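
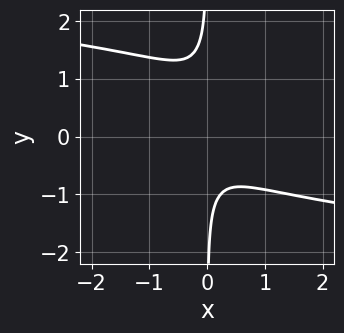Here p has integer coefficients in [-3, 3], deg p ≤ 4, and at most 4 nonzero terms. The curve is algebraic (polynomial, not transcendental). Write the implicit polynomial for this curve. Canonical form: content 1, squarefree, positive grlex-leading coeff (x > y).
1. Degree: no degree-3 curve has this shape, so deg p = 4.
2. Reading off the gridlines: no y-intercept at any integer in the box; it misses every integer gridline on the x-axis.
3. The integer polynomial consistent with all of this is the stated p.

3*x*y^3 - 2*x*y^2 + 3*x^2 + 1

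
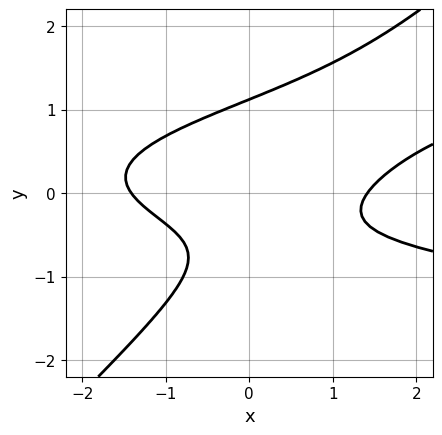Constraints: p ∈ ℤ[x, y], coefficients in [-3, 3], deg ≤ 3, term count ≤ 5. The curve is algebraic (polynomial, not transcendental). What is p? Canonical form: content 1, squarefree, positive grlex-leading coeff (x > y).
3*x*y^2 - 3*y^3 - x^2 + 2*y + 2

1. deg p = 3. The shape is more complex than any degree-2 curve.
2. Putting this together gives p.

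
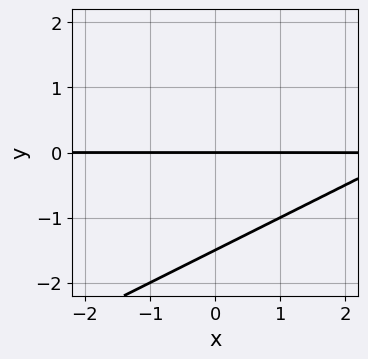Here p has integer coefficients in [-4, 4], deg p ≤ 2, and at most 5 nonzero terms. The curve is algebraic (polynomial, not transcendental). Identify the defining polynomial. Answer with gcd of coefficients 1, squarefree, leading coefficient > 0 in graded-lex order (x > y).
deg p = 2. The shape is more complex than any degree-1 curve.
Observable constraints: it crosses the y-axis at the gridline y = 0; every point of the x-axis in the box is on the curve.
Solving for integer coefficients yields p as stated.

x*y - 2*y^2 - 3*y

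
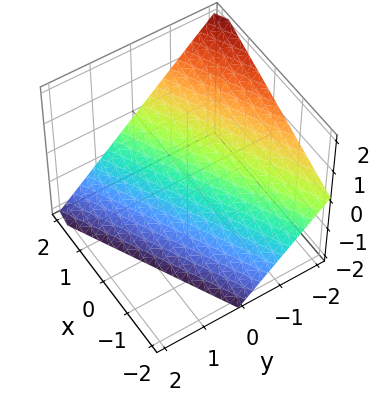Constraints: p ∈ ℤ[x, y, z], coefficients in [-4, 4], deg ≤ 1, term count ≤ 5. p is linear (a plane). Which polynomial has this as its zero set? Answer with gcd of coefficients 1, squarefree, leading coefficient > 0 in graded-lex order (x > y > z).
The degree is 1 — every cross-section is a straight line — this is a plane.
From the axis intercepts and sections: it meets the y-axis at y = -1 (among the integer gridlines); it meets the z-axis at z = -1 (among the integer gridlines); it meets the x-axis at x = 2 (among the integer gridlines).
Together with the visible shape, these determine p as stated.

x - 2*y - 2*z - 2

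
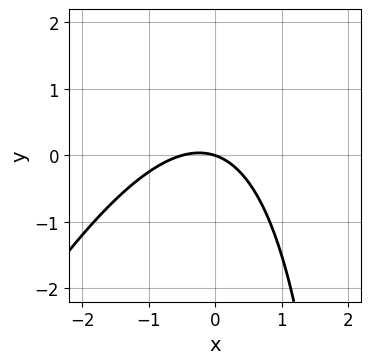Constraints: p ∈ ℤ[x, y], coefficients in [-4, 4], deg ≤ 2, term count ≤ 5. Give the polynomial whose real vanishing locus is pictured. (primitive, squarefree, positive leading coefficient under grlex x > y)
First, deg p = 2.
Next, checking where it meets the axes: one y-axis crossing is at y = 0; it crosses the x-axis at the gridline x = 0.
Finally, together with the visible shape, these determine p as stated.

2*x^2 - x*y + x + 3*y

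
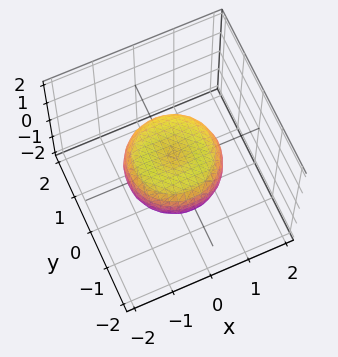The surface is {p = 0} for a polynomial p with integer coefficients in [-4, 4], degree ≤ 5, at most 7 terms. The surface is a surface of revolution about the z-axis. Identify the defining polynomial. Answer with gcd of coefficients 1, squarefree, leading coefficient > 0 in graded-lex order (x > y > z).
2*x^4 + 4*x^2*y^2 + 2*y^4 - 2*x^2 - 2*y^2 + 3*z^2 - 1

(a) deg p = 4. The shape is more complex than any degree-3 surface.
(b) Symmetries: every cross-section ⟂ z is a circle, so x, y appear only via x² + y².
(c) From the visible intercepts: a circular section at z = 0 has radius between 1 and 2.
(d) Solving for integer coefficients yields p as stated.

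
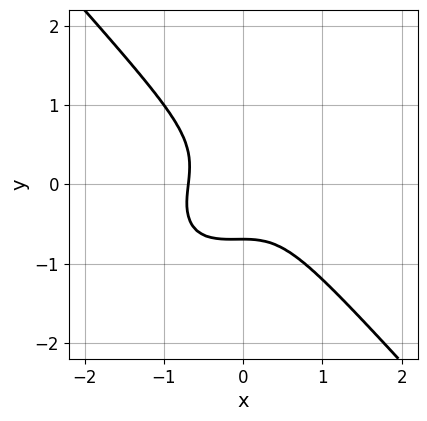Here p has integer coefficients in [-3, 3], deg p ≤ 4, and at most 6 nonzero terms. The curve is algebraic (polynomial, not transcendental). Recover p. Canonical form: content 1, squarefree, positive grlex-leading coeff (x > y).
The degree is 3 — the shape is more complex than any degree-2 curve.
The integer polynomial consistent with all of this is the stated p.

3*x^3 - x^2*y + 3*y^3 + 1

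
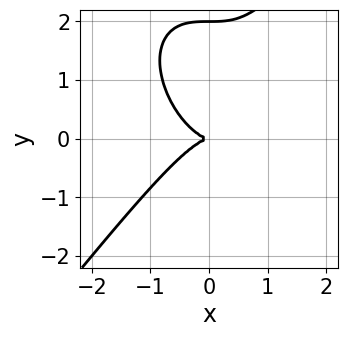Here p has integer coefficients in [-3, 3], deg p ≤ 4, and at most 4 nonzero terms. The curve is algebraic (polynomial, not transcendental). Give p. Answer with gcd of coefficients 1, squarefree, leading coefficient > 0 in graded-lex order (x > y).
2*x^3 - y^3 + 2*y^2

(a) deg p = 3.
(b) Observable constraints: it meets the x-axis at x = 0 (among the integer gridlines); among the integer gridlines, it crosses the y-axis at y ∈ {0, 2}.
(c) Fitting integer coefficients to these (and the overall shape) gives p.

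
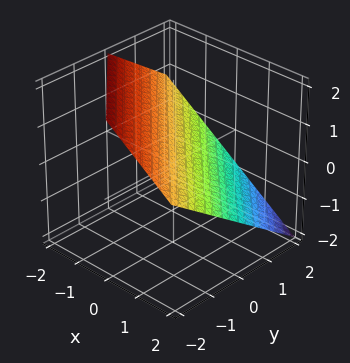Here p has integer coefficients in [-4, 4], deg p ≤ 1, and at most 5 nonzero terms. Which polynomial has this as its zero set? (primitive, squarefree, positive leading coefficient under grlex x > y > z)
2*x + 2*y + 3*z - 2

1. deg p = 1. The surface is flat (a plane).
2. From the visible intercepts: one x-axis crossing is at x = 1; it crosses the y-axis at the gridline y = 1.
3. Fitting integer coefficients to these (and the overall shape) gives p.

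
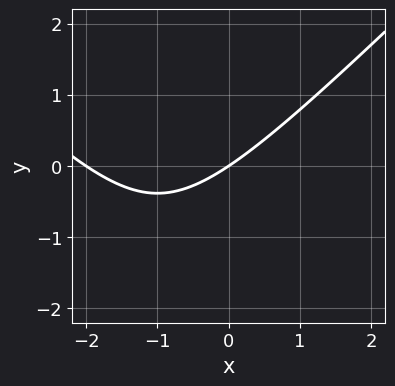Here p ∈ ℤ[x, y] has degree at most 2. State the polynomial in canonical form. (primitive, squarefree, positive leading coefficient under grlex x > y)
(a) deg p = 2. No degree-1 curve has this shape.
(b) Reading off the gridlines: the x-axis gridline crossings are at x ∈ {-2, 0}; it meets the y-axis at y = 0 (among the integer gridlines).
(c) Matching integer coefficients to the picture gives p.

x^2 - y^2 + 2*x - 3*y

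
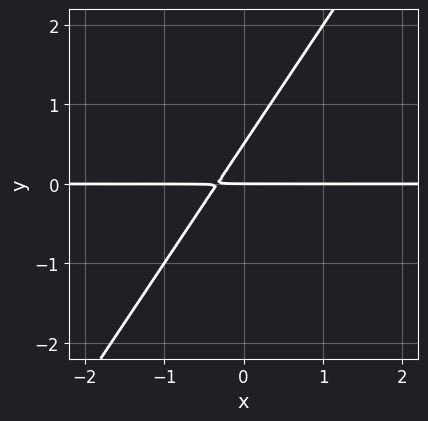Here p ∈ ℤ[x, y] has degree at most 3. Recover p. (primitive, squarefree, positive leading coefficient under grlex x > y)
3*x*y - 2*y^2 + y

deg p = 2. A generic line meets the curve in up to 2 points.
From the visible intercepts: every point of the x-axis in the box is on the curve; one y-axis crossing is at y = 0.
Matching integer coefficients to the picture gives p.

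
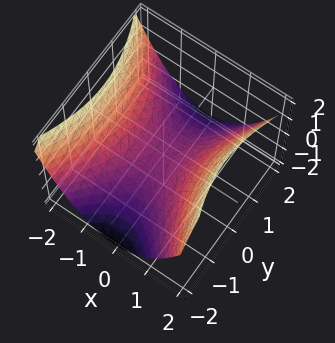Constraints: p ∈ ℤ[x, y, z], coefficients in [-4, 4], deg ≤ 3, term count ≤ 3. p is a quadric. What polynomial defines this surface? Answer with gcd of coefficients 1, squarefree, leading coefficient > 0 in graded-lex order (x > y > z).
1. deg p = 2.
2. Symmetries: it's symmetric under x → −x, forcing even powers of x; it's symmetric under y → −y, forcing even powers of y.
3. Against the integer gridlines: it crosses the y-axis at the gridline y = 0; it crosses the x-axis at the gridline x = 0; it meets the z-axis at z = 0 (among the integer gridlines).
4. Fitting integer coefficients to these (and the overall shape) gives p.

2*x^2 - y^2 - 3*z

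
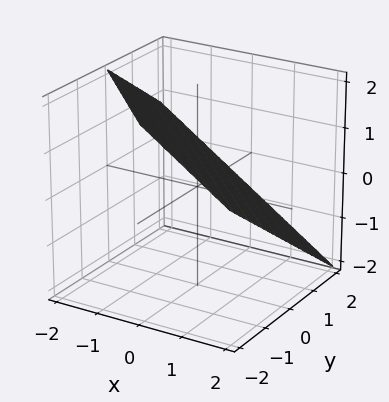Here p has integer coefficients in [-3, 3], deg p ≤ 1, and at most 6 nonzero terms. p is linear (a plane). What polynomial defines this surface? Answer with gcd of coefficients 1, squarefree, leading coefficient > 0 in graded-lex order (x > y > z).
Degree: the surface is flat (a plane), so deg p = 1.
From the visible intercepts: it meets the x-axis at x = 1 (among the integer gridlines); it crosses the y-axis at the gridline y = 1.
These observations pin down the coefficients.

2*x + 2*y + 3*z - 2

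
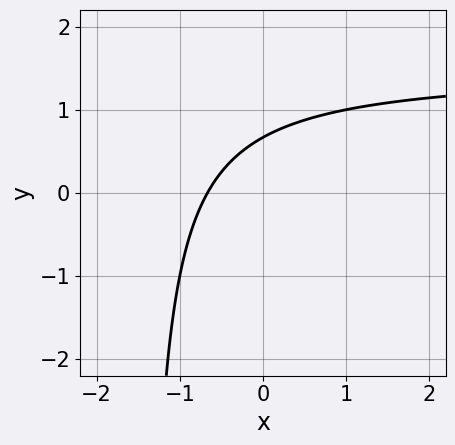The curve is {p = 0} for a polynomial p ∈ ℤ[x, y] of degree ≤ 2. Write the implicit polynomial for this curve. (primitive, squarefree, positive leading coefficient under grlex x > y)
(a) The degree is 2 — a generic line meets the curve in up to 2 points.
(b) Matching integer coefficients to the picture gives p.

2*x*y - 3*x + 3*y - 2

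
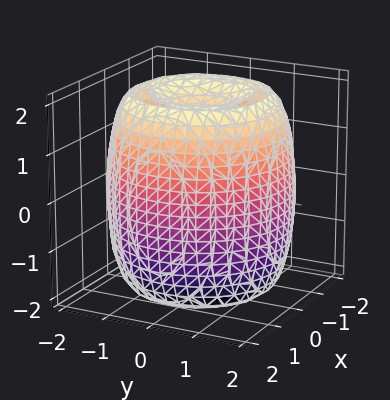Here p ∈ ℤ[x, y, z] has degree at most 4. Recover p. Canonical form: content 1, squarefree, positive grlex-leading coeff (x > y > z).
x^4 + 2*x^2*y^2 + y^4 - 3*x^2 - 3*y^2 + z^2 - 2

1. The picture has 2 separate pieces. Treating them together as one polynomial.
2. Degree: no degree-3 surface has this shape, so deg p = 4.
3. Symmetries: rotational symmetry about the z-axis ⇒ p depends on x, y only through x² + y².
4. Checking where it meets the axes: a circular section at z = 2 has radius exactly 1.
5. The integer polynomial consistent with all of this is the stated p.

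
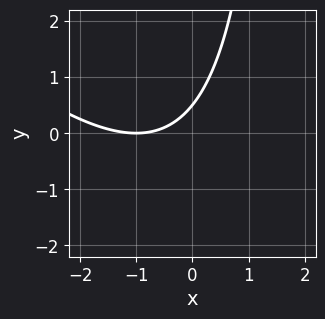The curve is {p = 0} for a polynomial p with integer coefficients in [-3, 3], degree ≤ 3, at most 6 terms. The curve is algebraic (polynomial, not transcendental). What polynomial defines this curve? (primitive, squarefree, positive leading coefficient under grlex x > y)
x^2 + x*y + 2*x - 2*y + 1

1. Degree: a generic line meets the curve in up to 2 points, so deg p = 2.
2. From the axis intercepts and sections: it crosses the x-axis at the gridline x = -1.
3. Putting this together gives p.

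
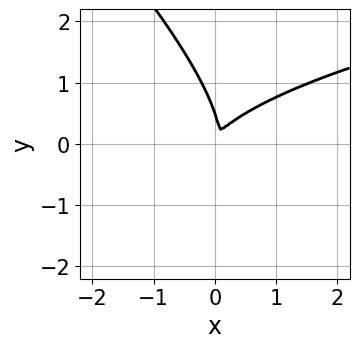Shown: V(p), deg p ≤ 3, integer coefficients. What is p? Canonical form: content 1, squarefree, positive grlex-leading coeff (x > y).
The degree is 3 — a generic line meets the curve in up to 3 points.
Putting this together gives p.

2*x*y^2 + 2*y^3 - 3*x^2 + 2*x*y - y^2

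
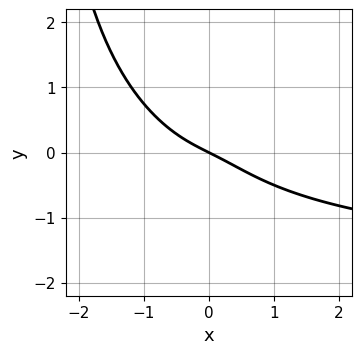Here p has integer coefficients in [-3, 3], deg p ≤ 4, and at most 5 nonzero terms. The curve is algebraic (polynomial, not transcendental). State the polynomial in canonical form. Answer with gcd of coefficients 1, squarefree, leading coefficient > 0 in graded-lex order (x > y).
1. Degree: the shape is more complex than any degree-3 curve, so deg p = 4.
2. Against the integer gridlines: one y-axis crossing is at y = 0; it meets the x-axis at x = 0 (among the integer gridlines).
3. Matching integer coefficients to the picture gives p.

x^3*y + 2*x^3 + 3*x^2*y + x + 2*y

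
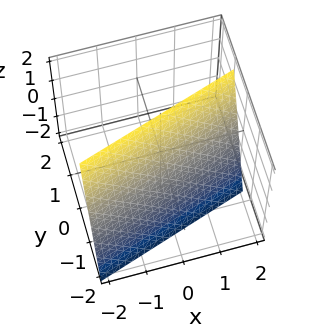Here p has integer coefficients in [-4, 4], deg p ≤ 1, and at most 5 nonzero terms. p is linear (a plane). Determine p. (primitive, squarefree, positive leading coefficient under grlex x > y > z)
First, degree: the surface is flat (a plane), so deg p = 1.
Then, reading off the gridlines: it meets the z-axis at z = 2 (among the integer gridlines); one x-axis crossing is at x = 2.
Finally, these observations pin down the coefficients.

x - 3*y + z - 2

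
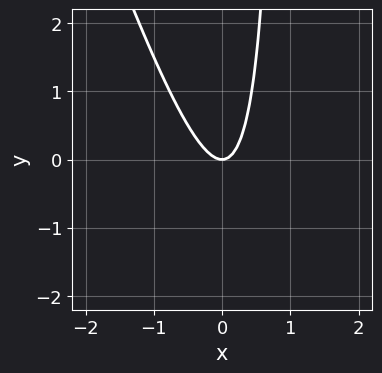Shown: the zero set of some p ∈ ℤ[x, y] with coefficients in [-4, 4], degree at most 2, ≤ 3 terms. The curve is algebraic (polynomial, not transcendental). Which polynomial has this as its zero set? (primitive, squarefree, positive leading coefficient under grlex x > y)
1. The degree is 2 — no degree-1 curve has this shape.
2. From the visible intercepts: it crosses the y-axis at the gridline y = 0; it meets the x-axis at x = 0 (among the integer gridlines).
3. Together with the visible shape, these determine p as stated.

3*x^2 + x*y - y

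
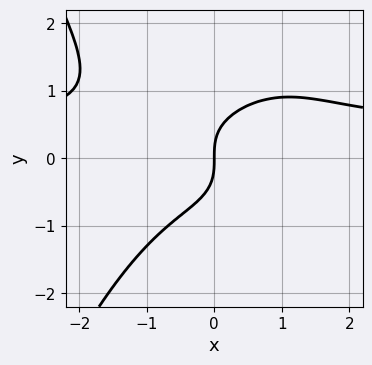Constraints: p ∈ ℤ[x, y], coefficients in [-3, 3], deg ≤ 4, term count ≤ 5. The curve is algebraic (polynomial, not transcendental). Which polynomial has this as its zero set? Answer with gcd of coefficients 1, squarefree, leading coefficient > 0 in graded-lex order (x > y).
2*x^3*y - x^3 + 3*y^3 - 3*x

First, degree: the shape is more complex than any degree-3 curve, so deg p = 4.
Then, against the integer gridlines: one y-axis crossing is at y = 0; it crosses the x-axis at the gridline x = 0.
Finally, together with the visible shape, these determine p as stated.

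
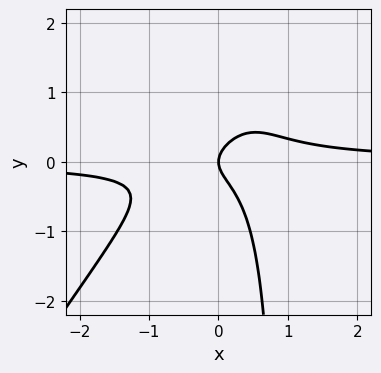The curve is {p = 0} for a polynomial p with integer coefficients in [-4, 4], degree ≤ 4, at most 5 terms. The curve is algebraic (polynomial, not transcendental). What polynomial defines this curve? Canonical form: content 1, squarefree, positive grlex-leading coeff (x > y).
1. The degree is 3 — the shape is more complex than any degree-2 curve.
2. Against the integer gridlines: it meets the y-axis at y = 0 (among the integer gridlines); it meets the x-axis at x = 0 (among the integer gridlines).
3. Solving for integer coefficients yields p as stated.

3*x^2*y - 2*x*y^2 + 2*y^2 - x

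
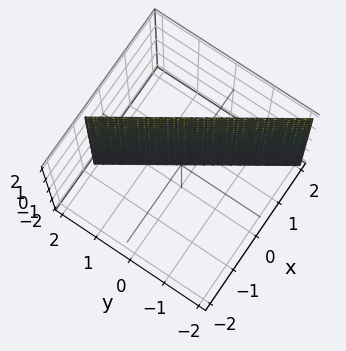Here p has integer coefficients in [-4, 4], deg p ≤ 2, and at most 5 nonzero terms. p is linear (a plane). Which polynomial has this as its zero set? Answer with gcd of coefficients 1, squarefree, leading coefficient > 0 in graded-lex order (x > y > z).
(a) The degree is 1 — the surface is flat (a plane).
(b) From the visible intercepts: the surface avoids every integer z-axis point in the box; it crosses the y-axis at the gridline y = 1.
(c) The integer polynomial consistent with all of this is the stated p.

3*x + 2*y - 2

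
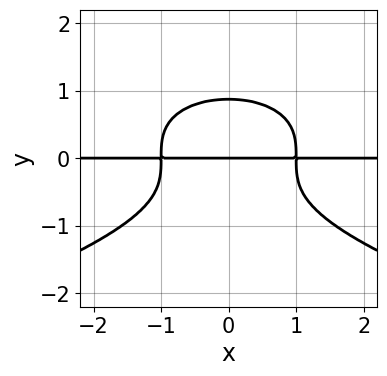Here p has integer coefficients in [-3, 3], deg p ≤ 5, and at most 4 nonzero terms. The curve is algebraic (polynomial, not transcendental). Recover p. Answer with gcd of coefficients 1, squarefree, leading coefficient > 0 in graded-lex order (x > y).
(a) deg p = 4. The shape is more complex than any degree-3 curve.
(b) Symmetries: it's symmetric under x → −x, forcing even powers of x.
(c) From the axis intercepts and sections: it crosses the y-axis at the gridline y = 0; every point of the x-axis in the box is on the curve.
(d) These observations pin down the coefficients.

3*y^4 + 2*x^2*y - 2*y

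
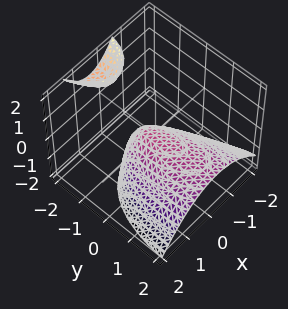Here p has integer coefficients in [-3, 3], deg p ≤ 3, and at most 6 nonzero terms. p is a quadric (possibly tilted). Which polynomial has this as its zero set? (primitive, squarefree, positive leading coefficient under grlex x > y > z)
3*x^2 + x*y + y^2 + 3*y*z + 3*z

There are 2 components.
The degree is 2 — no degree-1 surface has this shape.
Observable constraints: it crosses the x-axis at the gridline x = 0; it crosses the z-axis at the gridline z = 0.
Together with the visible shape, these determine p as stated.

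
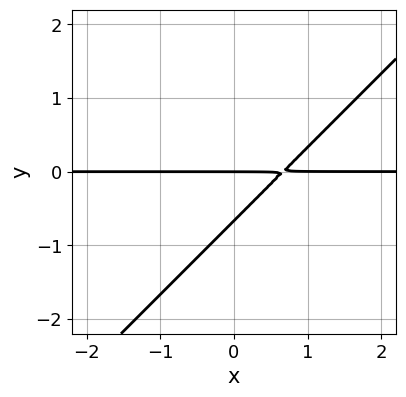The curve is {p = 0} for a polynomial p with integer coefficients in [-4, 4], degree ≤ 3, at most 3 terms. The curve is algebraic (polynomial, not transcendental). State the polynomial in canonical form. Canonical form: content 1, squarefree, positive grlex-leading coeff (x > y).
3*x*y - 3*y^2 - 2*y

First, deg p = 2. No degree-1 curve has this shape.
Next, reading off the gridlines: it meets the y-axis at y = 0 (among the integer gridlines); every point of the x-axis in the box is on the curve.
Finally, these observations pin down the coefficients.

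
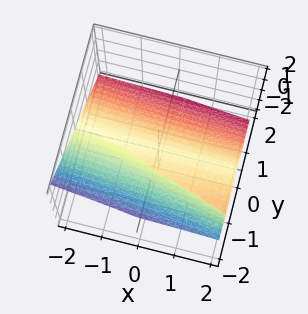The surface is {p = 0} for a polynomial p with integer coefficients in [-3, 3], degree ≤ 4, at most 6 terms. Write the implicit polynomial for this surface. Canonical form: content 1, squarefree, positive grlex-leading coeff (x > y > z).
x*y^2 + 3*y^3 + 3*z^3 + 2*y^2 + y*z

The degree is 3 — no degree-2 surface has this shape.
From the axis intercepts and sections: every point of the x-axis in the box is on the surface; it meets the z-axis at z = 0 (among the integer gridlines).
Putting this together gives p.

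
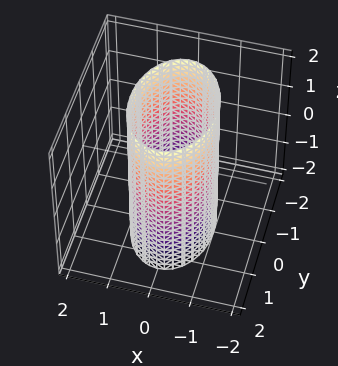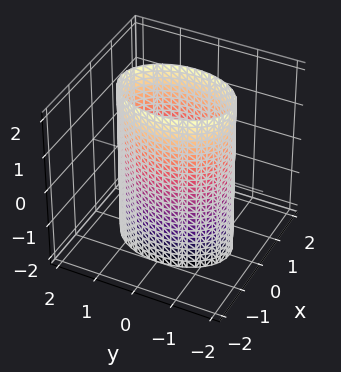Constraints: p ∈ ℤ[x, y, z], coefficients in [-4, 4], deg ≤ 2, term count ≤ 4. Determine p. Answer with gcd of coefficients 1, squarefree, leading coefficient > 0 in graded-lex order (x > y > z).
2*x^2 + y^2 - 2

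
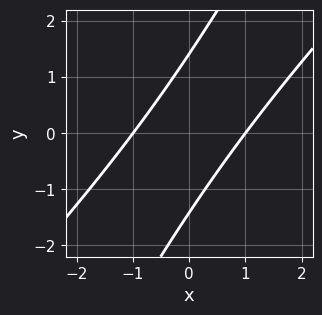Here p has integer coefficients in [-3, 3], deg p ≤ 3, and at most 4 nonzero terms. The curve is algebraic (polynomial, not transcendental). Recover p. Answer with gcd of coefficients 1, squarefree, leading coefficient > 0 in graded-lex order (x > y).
The degree is 2 — a generic line meets the curve in up to 2 points.
Against the integer gridlines: among the integer gridlines, it crosses the x-axis at x ∈ {-1, 1}.
Putting this together gives p.

2*x^2 - 3*x*y + y^2 - 2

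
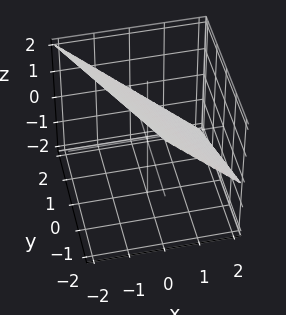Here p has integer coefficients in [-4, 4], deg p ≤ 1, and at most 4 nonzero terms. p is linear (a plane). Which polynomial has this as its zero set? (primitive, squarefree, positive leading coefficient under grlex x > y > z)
2*x + y + 2*z - 2

1. deg p = 1.
2. Observable constraints: one y-axis crossing is at y = 2; it crosses the z-axis at the gridline z = 1; one x-axis crossing is at x = 1.
3. Putting this together gives p.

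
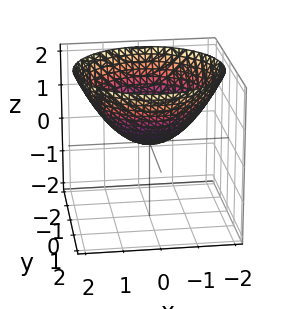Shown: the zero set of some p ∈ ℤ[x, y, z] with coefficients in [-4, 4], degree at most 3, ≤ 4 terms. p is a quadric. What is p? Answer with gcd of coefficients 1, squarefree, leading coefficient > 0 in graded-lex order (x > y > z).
x^2 + y^2 - 2*z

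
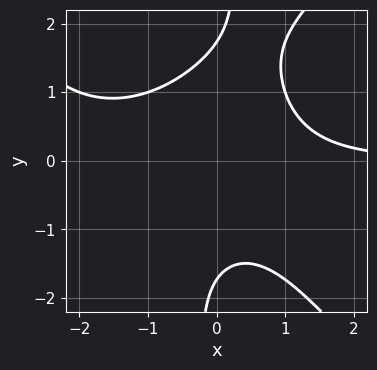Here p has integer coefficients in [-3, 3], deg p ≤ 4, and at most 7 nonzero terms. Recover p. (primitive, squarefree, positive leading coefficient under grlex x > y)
The degree is 4 — a generic line meets the curve in up to 4 points.
From the axis intercepts and sections: the curve avoids every integer x-axis point in the box.
Together with the visible shape, these determine p as stated.

x^3*y - x*y^3 + 2*x^2*y + y^2 - 3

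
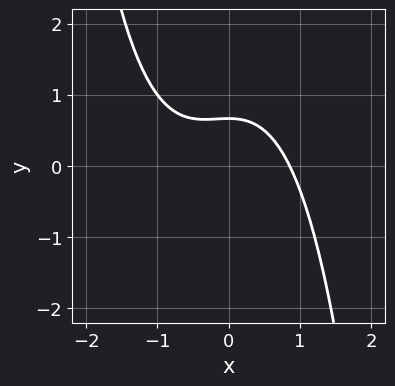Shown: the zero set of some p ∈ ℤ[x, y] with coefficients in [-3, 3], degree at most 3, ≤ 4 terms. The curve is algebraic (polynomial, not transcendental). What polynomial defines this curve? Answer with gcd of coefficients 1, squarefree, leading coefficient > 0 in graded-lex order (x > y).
2*x^3 + x^2 + 3*y - 2

(a) Degree: no degree-2 curve has this shape, so deg p = 3.
(b) Matching integer coefficients to the picture gives p.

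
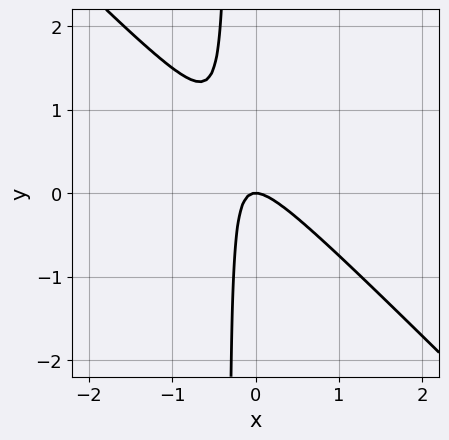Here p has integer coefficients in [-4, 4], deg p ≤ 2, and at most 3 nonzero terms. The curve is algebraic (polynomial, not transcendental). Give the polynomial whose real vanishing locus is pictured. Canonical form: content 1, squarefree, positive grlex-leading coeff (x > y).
1. The degree is 2 — no degree-1 curve has this shape.
2. Checking where it meets the axes: it crosses the y-axis at the gridline y = 0; it meets the x-axis at x = 0 (among the integer gridlines).
3. The integer polynomial consistent with all of this is the stated p.

3*x^2 + 3*x*y + y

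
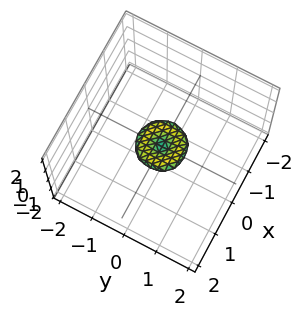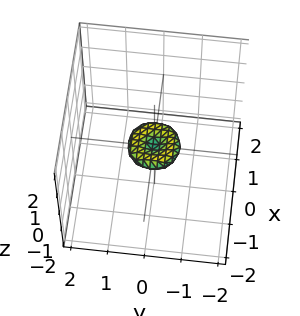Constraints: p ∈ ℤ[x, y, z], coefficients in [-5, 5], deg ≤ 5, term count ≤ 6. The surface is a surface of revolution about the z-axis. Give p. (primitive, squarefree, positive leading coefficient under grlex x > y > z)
(a) The degree is 4 — no degree-3 surface has this shape.
(b) Symmetries: the surface is invariant under rotation about z: p = q(x² + y², z).
(c) From the axis intercepts and sections: one x-axis crossing is at x = 0; one z-axis crossing is at z = 0.
(d) Putting this together gives p.

2*x^4 + 4*x^2*y^2 + 2*y^4 - x^2 - y^2 + 3*z^2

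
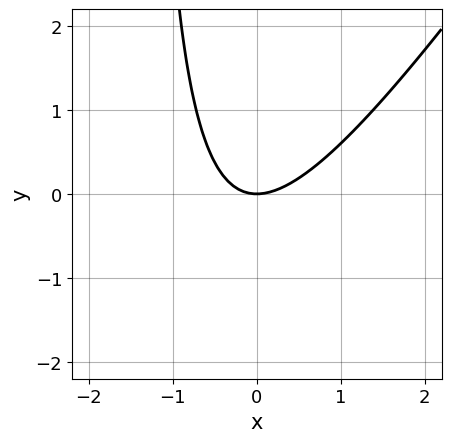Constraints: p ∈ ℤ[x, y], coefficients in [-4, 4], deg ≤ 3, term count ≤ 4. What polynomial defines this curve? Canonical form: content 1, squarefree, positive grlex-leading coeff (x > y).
1. The degree is 2 — no degree-1 curve has this shape.
2. From the visible intercepts: it meets the y-axis at y = 0 (among the integer gridlines); it crosses the x-axis at the gridline x = 0.
3. Putting this together gives p.

3*x^2 - 2*x*y - 3*y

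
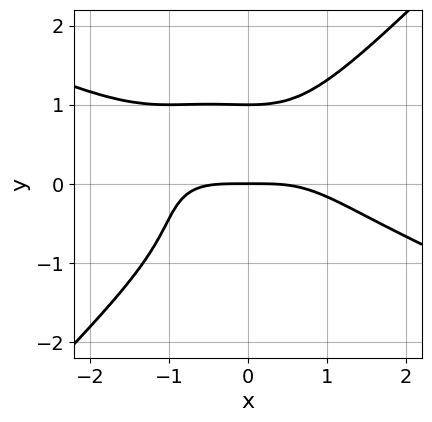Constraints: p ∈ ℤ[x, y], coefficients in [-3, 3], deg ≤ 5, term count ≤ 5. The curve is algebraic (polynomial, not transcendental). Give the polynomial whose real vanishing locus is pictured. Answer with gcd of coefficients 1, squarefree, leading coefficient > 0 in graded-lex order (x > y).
x^4 + 2*x^3*y - 3*y^4 + x^2*y + 3*y

The degree is 4 — a generic line meets the curve in up to 4 points.
Against the integer gridlines: the y-axis gridline crossings are at y ∈ {0, 1}; it meets the x-axis at x = 0 (among the integer gridlines).
Putting this together gives p.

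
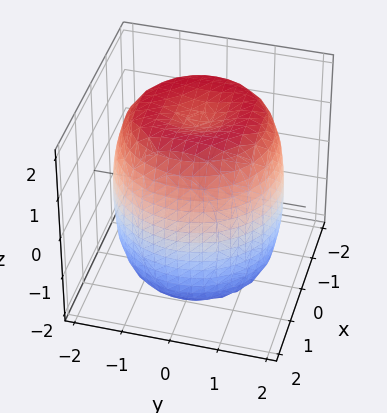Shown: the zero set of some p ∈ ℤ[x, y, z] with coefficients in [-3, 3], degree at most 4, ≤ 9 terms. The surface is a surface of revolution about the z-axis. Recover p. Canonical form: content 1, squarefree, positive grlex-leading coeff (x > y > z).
x^4 + 2*x^2*y^2 + y^4 - 2*x^2 - 2*y^2 + z^2 - 3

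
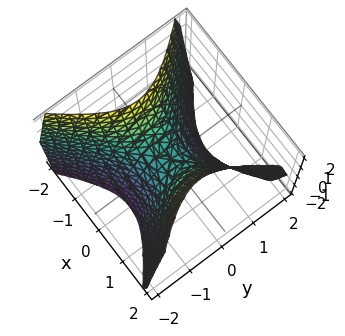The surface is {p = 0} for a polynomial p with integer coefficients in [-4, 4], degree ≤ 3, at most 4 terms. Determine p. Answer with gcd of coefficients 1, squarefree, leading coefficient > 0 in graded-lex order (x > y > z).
First, degree: a saddle surface; a quadric, so deg p = 2.
Next, symmetries: it's symmetric under x → −x, forcing even powers of x; it's symmetric under y → −y, forcing even powers of y.
Then, against the integer gridlines: it meets the x-axis at x = 0 (among the integer gridlines); one y-axis crossing is at y = 0.
Finally, fitting integer coefficients to these (and the overall shape) gives p.

3*x^2 - 3*y^2 - 2*z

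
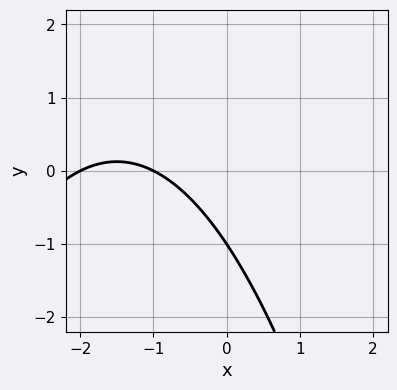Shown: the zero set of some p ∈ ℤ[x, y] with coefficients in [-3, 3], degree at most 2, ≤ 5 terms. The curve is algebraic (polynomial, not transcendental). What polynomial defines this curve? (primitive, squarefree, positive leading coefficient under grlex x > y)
x^2 + 3*x + 2*y + 2

1. Degree: a generic line meets the curve in up to 2 points, so deg p = 2.
2. Reading off the gridlines: the x-axis gridline crossings are at x ∈ {-2, -1}; it meets the y-axis at y = -1 (among the integer gridlines).
3. Solving for integer coefficients yields p as stated.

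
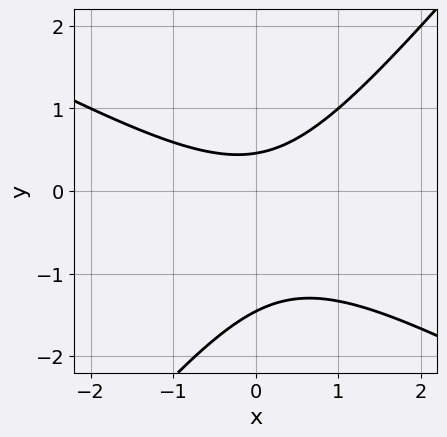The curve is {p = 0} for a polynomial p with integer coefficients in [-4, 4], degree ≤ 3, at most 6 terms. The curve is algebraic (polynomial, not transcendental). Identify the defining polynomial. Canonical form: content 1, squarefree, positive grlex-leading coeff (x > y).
2*x^2 + 2*x*y - 3*y^2 - 3*y + 2

deg p = 2.
Reading off the gridlines: no x-intercept at any integer in the box.
Fitting integer coefficients to these (and the overall shape) gives p.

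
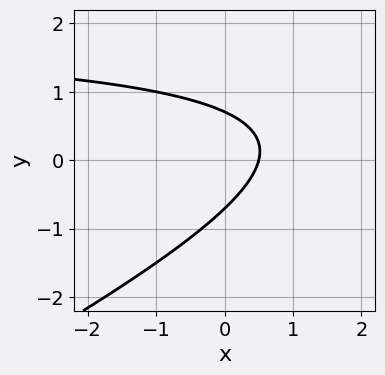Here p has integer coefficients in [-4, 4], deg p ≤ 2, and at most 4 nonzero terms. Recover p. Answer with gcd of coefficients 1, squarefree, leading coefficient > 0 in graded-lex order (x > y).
x*y - 2*y^2 - 2*x + 1

1. Degree: no degree-1 curve has this shape, so deg p = 2.
2. Putting this together gives p.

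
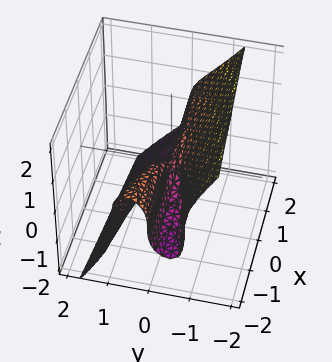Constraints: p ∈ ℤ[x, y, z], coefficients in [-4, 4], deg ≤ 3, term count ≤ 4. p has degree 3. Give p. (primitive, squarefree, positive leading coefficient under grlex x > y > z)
1. The degree is 3 — the shape is more complex than any degree-2 surface.
2. Observable constraints: every point of the x-axis in the box is on the surface; it meets the y-axis at y = 0 (among the integer gridlines); it crosses the z-axis at the gridline z = 0.
3. These observations pin down the coefficients.

3*y^3 + z^3 + x*y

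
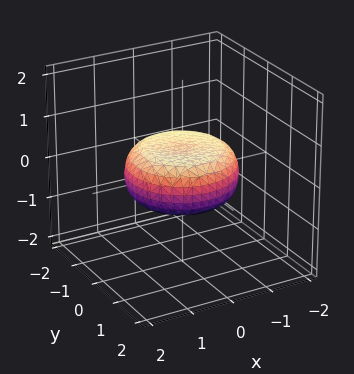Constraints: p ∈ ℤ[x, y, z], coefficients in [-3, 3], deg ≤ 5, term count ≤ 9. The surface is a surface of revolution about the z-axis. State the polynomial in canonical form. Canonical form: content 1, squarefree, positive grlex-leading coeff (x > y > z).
deg p = 4. No degree-3 surface has this shape.
Symmetries: rotational symmetry about the z-axis ⇒ p depends on x, y only through x² + y².
Observable constraints: a circular section at z = 0 has radius between 1 and 2.
These observations pin down the coefficients.

x^4 + 2*x^2*y^2 + y^4 - x^2 - y^2 + 3*z^2 - 1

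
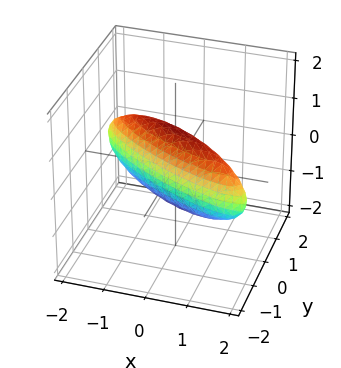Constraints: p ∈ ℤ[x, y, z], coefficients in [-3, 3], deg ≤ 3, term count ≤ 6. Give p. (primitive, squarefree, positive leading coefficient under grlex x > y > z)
x^2 + 3*x*y + 3*y^2 + z^2 - 1

First, the degree is 2 — no degree-1 surface has this shape.
Next, from the visible intercepts: among the integer gridlines, it crosses the z-axis at z ∈ {-1, 1}; the x-axis gridline crossings are at x ∈ {-1, 1}.
Finally, putting this together gives p.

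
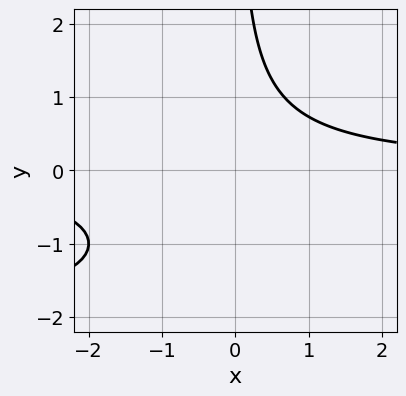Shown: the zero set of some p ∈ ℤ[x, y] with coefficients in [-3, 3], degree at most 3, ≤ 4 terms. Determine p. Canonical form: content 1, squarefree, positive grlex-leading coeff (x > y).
deg p = 3. No degree-2 curve has this shape.
Reading off the gridlines: it misses every integer gridline on the x-axis; no y-intercept at any integer in the box.
Together with the visible shape, these determine p as stated.

x*y^2 + 2*x*y - 2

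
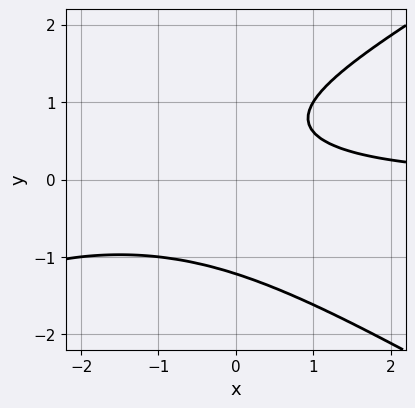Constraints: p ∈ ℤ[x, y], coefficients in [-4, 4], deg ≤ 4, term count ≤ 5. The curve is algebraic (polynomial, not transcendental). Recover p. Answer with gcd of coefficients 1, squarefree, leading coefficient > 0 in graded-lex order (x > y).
x^2*y - 3*y^3 + 3*x*y + 2*y - 3

First, deg p = 3.
Then, reading off the gridlines: the curve avoids every integer x-axis point in the box.
Finally, assembling these constraints gives the stated polynomial.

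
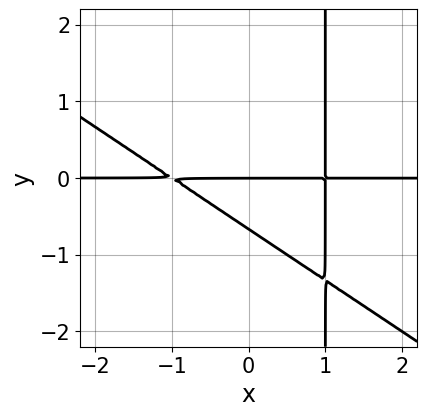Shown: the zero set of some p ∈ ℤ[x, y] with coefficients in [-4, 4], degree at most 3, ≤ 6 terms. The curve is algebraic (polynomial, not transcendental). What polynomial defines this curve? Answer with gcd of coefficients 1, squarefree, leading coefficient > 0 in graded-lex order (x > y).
2*x^2*y + 3*x*y^2 - 3*y^2 - 2*y

First, degree: a generic line meets the curve in up to 3 points, so deg p = 3.
Next, from the axis intercepts and sections: it meets the y-axis at y = 0 (among the integer gridlines); the visible x-axis segment lies entirely on the curve.
Finally, these observations pin down the coefficients.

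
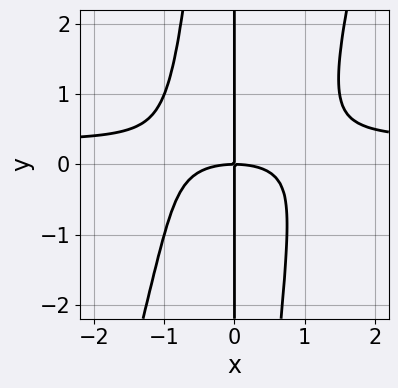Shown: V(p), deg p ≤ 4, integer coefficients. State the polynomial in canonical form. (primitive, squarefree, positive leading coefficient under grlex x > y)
1. The degree is 4 — no degree-3 curve has this shape.
2. From the axis intercepts and sections: the visible y-axis segment lies entirely on the curve; one x-axis crossing is at x = 0.
3. These observations pin down the coefficients.

3*x^3*y - x^2*y^2 - x^3 - 3*x*y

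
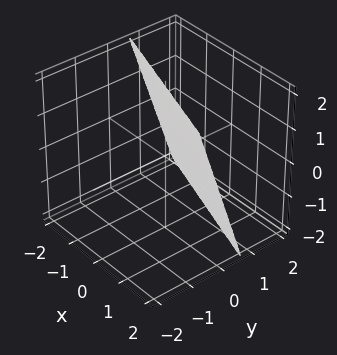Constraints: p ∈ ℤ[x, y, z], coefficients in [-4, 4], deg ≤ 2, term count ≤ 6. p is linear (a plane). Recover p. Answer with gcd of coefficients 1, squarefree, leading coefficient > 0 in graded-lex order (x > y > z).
(a) Degree: every cross-section is a straight line — this is a plane, so deg p = 1.
(b) Observable constraints: it meets the x-axis at x = 2 (among the integer gridlines); it crosses the z-axis at the gridline z = 2.
(c) Putting this together gives p.

x + 3*y + z - 2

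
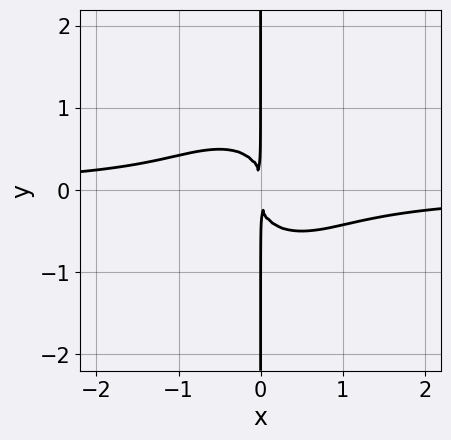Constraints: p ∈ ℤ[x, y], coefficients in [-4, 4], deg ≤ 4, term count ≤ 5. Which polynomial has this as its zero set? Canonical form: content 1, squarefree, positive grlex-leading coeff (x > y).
First, degree: the shape is more complex than any degree-3 curve, so deg p = 4.
Then, checking where it meets the axes: the visible y-axis segment lies entirely on the curve.
Finally, the integer polynomial consistent with all of this is the stated p.

2*x^3*y + 2*x*y^3 + x^2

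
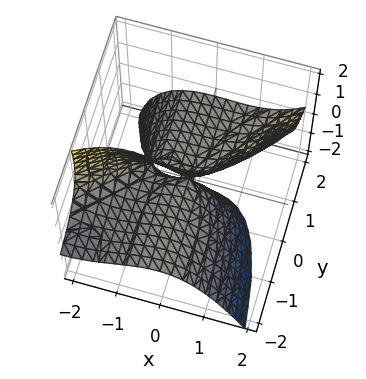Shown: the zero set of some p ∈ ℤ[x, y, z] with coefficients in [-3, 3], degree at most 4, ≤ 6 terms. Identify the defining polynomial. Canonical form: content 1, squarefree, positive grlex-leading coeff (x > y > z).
First, deg p = 3.
Next, reading off the gridlines: every point of the y-axis in the box is on the surface; among the integer gridlines, it crosses the x-axis at x ∈ {-1, 0}; it crosses the z-axis at the gridline z = 0.
Finally, the integer polynomial consistent with all of this is the stated p.

x^3 - x^2*y + x^2 - 3*y*z - z^2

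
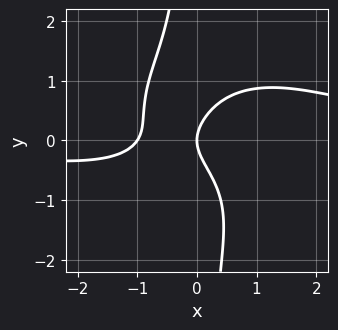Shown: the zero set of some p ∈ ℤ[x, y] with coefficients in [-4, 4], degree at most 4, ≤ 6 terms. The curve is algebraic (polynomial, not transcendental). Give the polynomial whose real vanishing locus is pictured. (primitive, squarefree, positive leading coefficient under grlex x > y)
2*x^3*y + 3*x*y^3 - 3*x^2 + 3*y^2 - 3*x

Degree: the shape is more complex than any degree-3 curve, so deg p = 4.
From the axis intercepts and sections: among the integer gridlines, it crosses the x-axis at x ∈ {-1, 0}; it crosses the y-axis at the gridline y = 0.
Solving for integer coefficients yields p as stated.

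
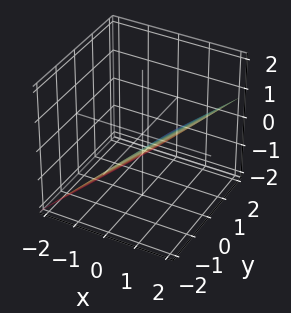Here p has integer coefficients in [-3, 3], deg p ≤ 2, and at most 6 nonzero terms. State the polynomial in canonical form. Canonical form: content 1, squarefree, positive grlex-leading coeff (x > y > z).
3*x - y - 3*z - 2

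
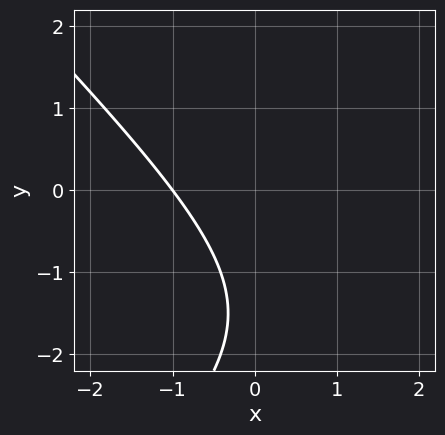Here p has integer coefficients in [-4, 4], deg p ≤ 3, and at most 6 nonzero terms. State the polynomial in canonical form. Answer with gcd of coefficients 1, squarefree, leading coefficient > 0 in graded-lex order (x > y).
1. deg p = 2. The shape is more complex than any degree-1 curve.
2. From the axis intercepts and sections: one x-axis crossing is at x = -1; the curve avoids every integer y-axis point in the box.
3. Solving for integer coefficients yields p as stated.

x^2 - y^2 - 2*x - 3*y - 3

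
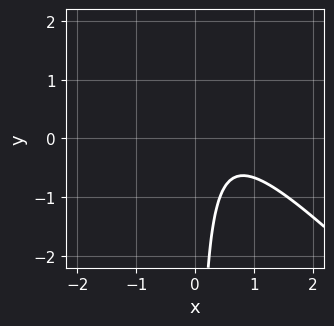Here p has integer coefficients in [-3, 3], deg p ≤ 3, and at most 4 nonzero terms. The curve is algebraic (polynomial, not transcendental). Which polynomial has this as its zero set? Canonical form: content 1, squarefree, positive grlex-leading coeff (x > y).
3*x^2 + 3*x*y - 3*x + 2

Degree: the shape is more complex than any degree-1 curve, so deg p = 2.
Checking where it meets the axes: the curve avoids every integer y-axis point in the box; the curve avoids every integer x-axis point in the box.
Matching integer coefficients to the picture gives p.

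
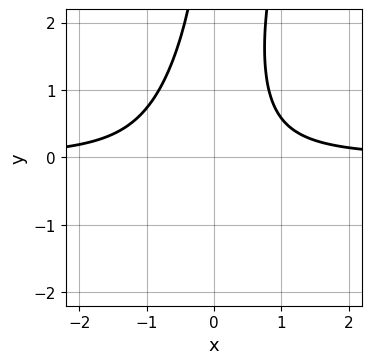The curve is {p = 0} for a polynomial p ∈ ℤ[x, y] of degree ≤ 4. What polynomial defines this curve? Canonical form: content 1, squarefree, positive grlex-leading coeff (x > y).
3*x^2*y - x*y^2 + x*y - 2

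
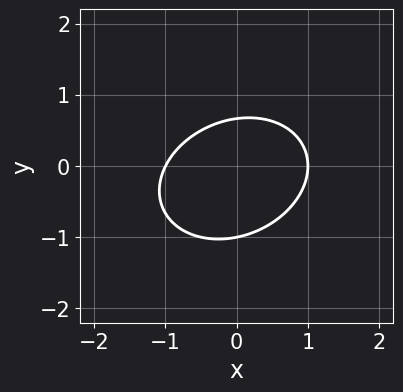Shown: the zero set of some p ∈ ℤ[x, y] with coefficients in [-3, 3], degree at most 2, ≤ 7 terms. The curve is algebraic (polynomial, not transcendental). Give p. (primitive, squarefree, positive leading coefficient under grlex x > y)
deg p = 2.
From the visible intercepts: among the integer gridlines, it crosses the x-axis at x ∈ {-1, 1}; it crosses the y-axis at the gridline y = -1.
Putting this together gives p.

2*x^2 - x*y + 3*y^2 + y - 2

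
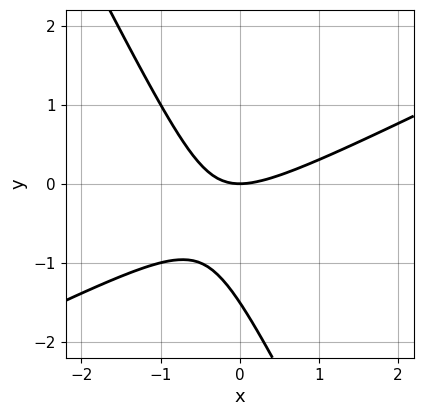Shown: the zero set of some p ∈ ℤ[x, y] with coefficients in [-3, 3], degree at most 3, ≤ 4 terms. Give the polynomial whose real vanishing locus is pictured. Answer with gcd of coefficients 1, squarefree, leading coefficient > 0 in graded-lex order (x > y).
1. Degree: a generic line meets the curve in up to 2 points, so deg p = 2.
2. Checking where it meets the axes: it crosses the y-axis at the gridline y = 0; it meets the x-axis at x = 0 (among the integer gridlines).
3. Assembling these constraints gives the stated polynomial.

2*x^2 - 3*x*y - 2*y^2 - 3*y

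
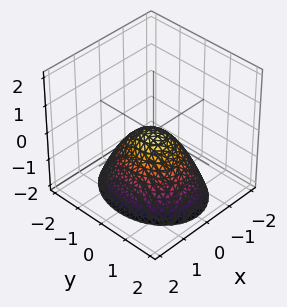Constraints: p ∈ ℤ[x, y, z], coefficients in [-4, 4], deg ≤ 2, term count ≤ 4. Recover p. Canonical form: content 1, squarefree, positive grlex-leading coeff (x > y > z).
3*x^2 + 2*y^2 + 3*z

1. deg p = 2.
2. Symmetries: it's symmetric under y → −y, forcing even powers of y; the x ↦ −x reflection is a symmetry, so x appears only in even powers.
3. Checking where it meets the axes: it crosses the y-axis at the gridline y = 0; one x-axis crossing is at x = 0.
4. These observations pin down the coefficients.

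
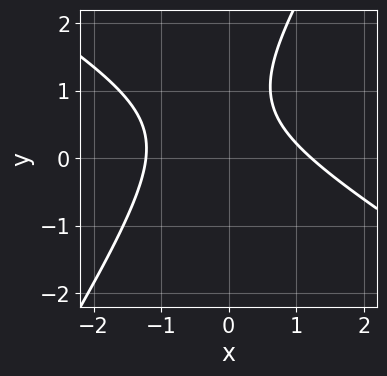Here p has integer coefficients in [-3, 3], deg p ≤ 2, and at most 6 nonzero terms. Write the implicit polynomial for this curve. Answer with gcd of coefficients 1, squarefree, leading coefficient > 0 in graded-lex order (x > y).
2*x^2 + 2*x*y - 2*y^2 + 3*y - 3

Degree: the shape is more complex than any degree-1 curve, so deg p = 2.
From the visible intercepts: no y-intercept at any integer in the box.
Matching integer coefficients to the picture gives p.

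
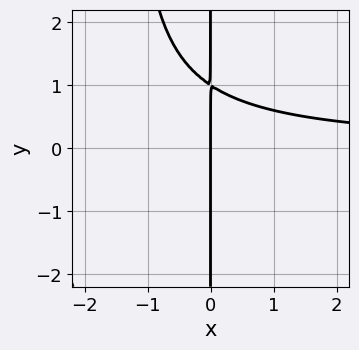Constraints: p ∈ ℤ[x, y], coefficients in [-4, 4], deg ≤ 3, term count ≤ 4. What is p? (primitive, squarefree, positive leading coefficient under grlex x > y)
(a) deg p = 3. A generic line meets the curve in up to 3 points.
(b) From the axis intercepts and sections: the visible y-axis segment lies entirely on the curve; one x-axis crossing is at x = 0.
(c) Together with the visible shape, these determine p as stated.

2*x^2*y + 3*x*y - 3*x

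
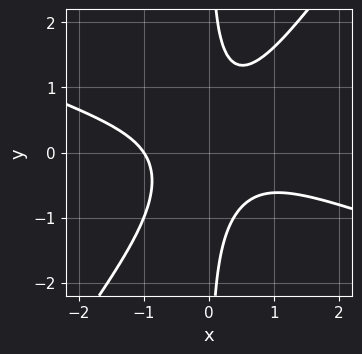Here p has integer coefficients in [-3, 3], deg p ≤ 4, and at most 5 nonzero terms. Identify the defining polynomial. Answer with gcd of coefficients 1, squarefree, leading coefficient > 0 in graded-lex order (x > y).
x^3 + 2*x^2*y - 2*x*y^2 + 1

(a) Degree: a generic line meets the curve in up to 3 points, so deg p = 3.
(b) From the visible intercepts: one x-axis crossing is at x = -1; the curve avoids every integer y-axis point in the box.
(c) Together with the visible shape, these determine p as stated.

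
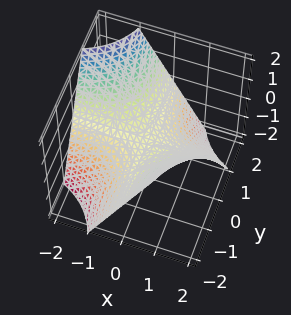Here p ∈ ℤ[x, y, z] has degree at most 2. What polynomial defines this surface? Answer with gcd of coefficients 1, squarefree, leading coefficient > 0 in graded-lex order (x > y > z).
x*y + z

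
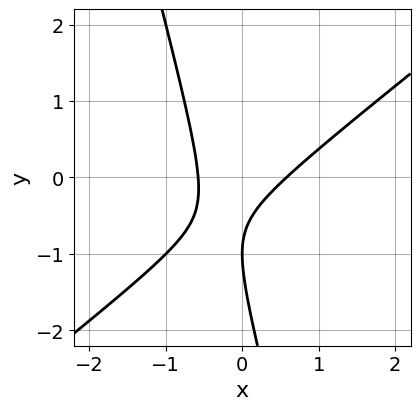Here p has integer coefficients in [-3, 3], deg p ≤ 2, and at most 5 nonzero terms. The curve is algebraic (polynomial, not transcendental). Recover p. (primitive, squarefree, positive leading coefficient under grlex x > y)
1. deg p = 2. No degree-1 curve has this shape.
2. From the visible intercepts: one y-axis crossing is at y = -1.
3. The integer polynomial consistent with all of this is the stated p.

3*x^2 - 3*x*y - y^2 - 2*y - 1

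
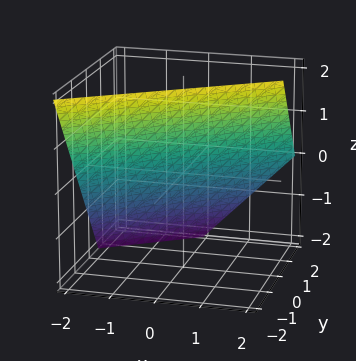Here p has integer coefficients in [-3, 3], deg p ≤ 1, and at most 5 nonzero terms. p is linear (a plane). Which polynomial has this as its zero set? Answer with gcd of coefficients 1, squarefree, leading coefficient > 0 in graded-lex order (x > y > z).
2*x - 3*y - 2*z + 2

1. Degree: every cross-section is a straight line — this is a plane, so deg p = 1.
2. From the visible intercepts: one x-axis crossing is at x = -1; one z-axis crossing is at z = 1.
3. Solving for integer coefficients yields p as stated.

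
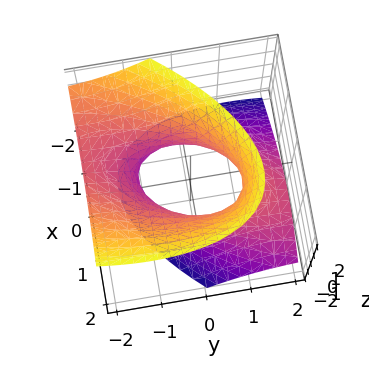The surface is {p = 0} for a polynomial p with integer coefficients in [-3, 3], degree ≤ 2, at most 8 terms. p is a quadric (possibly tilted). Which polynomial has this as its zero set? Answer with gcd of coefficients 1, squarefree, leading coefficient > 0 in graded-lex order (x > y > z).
3*x^2 - 2*x*y + y^2 + 3*y*z - 2*z^2 - 2

1. Degree: a generic line meets the surface in up to 2 points, so deg p = 2.
2. Against the integer gridlines: the surface avoids every integer z-axis point in the box.
3. The integer polynomial consistent with all of this is the stated p.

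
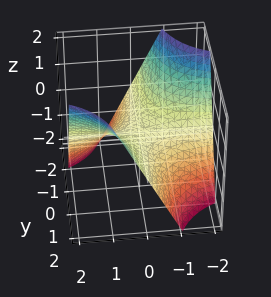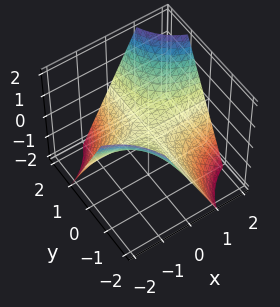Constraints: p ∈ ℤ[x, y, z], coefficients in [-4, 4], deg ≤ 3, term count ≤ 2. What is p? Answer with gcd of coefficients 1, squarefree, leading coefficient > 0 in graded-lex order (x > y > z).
1. The degree is 2 — a hyperbolic paraboloid; a quadric.
2. Reading off the gridlines: it meets the z-axis at z = 0 (among the integer gridlines); every point of the x-axis in the box is on the surface; every point of the y-axis in the box is on the surface.
3. These observations pin down the coefficients.

x*y - z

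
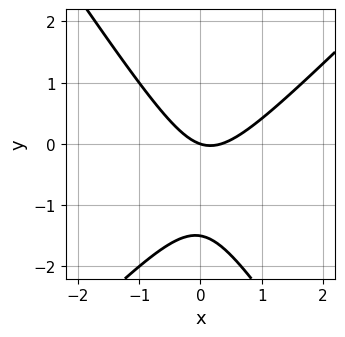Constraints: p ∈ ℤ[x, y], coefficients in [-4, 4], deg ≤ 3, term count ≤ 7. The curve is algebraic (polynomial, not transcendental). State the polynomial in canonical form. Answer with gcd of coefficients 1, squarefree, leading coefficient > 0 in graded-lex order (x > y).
3*x^2 - x*y - 2*y^2 - x - 3*y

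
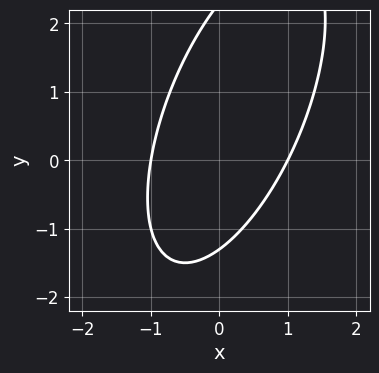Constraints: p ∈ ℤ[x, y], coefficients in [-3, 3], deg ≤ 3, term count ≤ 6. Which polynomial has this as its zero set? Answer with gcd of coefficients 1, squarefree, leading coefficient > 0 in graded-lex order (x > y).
First, degree: the shape is more complex than any degree-1 curve, so deg p = 2.
Then, from the axis intercepts and sections: the x-axis gridline crossings are at x ∈ {-1, 1}.
Finally, these observations pin down the coefficients.

3*x^2 - 2*x*y + y^2 - y - 3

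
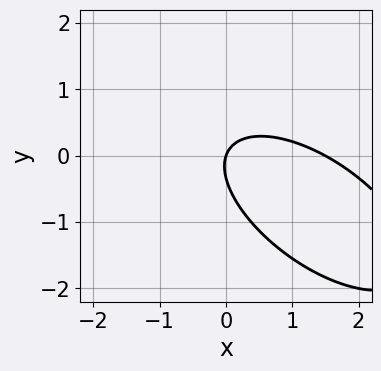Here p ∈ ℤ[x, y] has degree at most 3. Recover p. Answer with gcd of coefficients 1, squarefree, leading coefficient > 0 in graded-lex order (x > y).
(a) Degree: the shape is more complex than any degree-1 curve, so deg p = 2.
(b) Reading off the gridlines: one y-axis crossing is at y = 0; it meets the x-axis at x = 0 (among the integer gridlines).
(c) Matching integer coefficients to the picture gives p.

2*x^2 + 3*x*y + 3*y^2 - 3*x + y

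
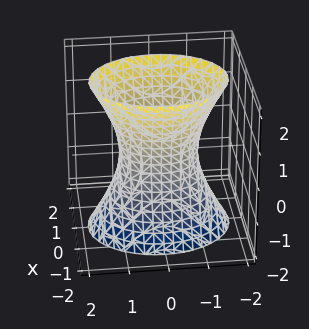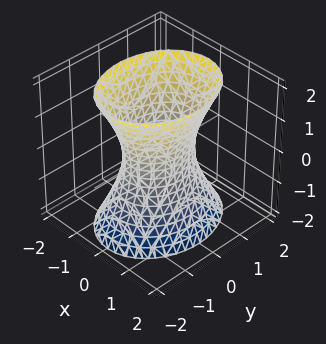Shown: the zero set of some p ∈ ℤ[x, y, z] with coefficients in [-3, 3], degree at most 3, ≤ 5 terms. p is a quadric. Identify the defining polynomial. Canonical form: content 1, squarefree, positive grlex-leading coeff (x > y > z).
3*x^2 + 2*y^2 - z^2 - 2

1. The degree is 2 — one connected sheet with a waist; a quadric.
2. Symmetries: mirror symmetry z ↦ −z ⇒ only even powers of z; the x ↦ −x reflection is a symmetry, so x appears only in even powers; it's symmetric under y → −y, forcing even powers of y.
3. Checking where it meets the axes: the y-axis gridline crossings are at y ∈ {-1, 1}; it misses every integer gridline on the z-axis.
4. Assembling these constraints gives the stated polynomial.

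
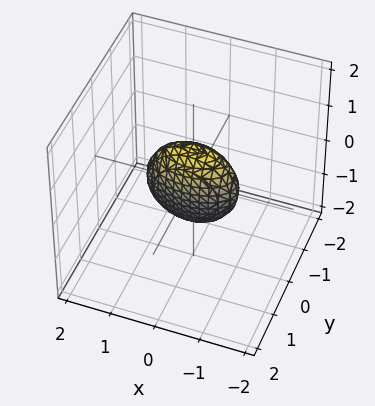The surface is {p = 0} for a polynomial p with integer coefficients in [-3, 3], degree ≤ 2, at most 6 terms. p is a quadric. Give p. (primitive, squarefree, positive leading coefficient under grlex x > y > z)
1. deg p = 2. A closed, bounded, convex surface; a quadric.
2. Symmetries: it's symmetric under z → −z, forcing even powers of z; the x ↦ −x reflection is a symmetry, so x appears only in even powers; the y ↦ −y reflection is a symmetry, so y appears only in even powers.
3. From the visible intercepts: the z-axis gridline crossings are at z ∈ {-1, 1}; the x-axis gridline crossings are at x ∈ {-1, 1}.
4. Putting this together gives p.

x^2 + 3*y^2 + z^2 - 1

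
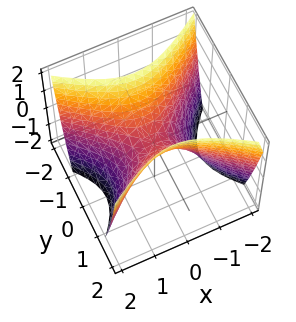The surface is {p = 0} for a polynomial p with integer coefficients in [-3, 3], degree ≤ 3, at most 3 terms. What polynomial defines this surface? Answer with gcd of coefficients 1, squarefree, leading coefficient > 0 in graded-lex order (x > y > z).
2*x^2 - 3*y^2 + 2*z

1. Degree: a saddle surface; a quadric, so deg p = 2.
2. Symmetries: the x ↦ −x reflection is a symmetry, so x appears only in even powers; it's symmetric under y → −y, forcing even powers of y.
3. From the visible intercepts: one y-axis crossing is at y = 0; one x-axis crossing is at x = 0; it crosses the z-axis at the gridline z = 0.
4. Solving for integer coefficients yields p as stated.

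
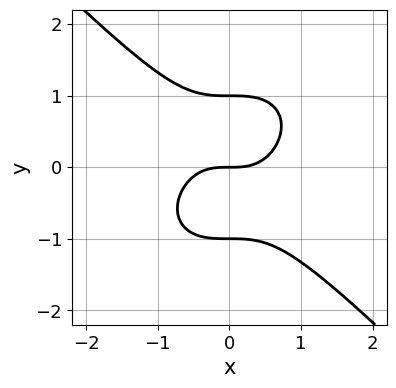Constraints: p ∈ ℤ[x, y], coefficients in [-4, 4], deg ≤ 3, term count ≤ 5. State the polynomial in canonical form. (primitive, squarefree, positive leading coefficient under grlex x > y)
x^3 + y^3 - y

First, deg p = 3. No degree-2 curve has this shape.
Next, from the visible intercepts: it crosses the x-axis at the gridline x = 0; among the integer gridlines, it crosses the y-axis at y ∈ {-1, 0, 1}.
Finally, the integer polynomial consistent with all of this is the stated p.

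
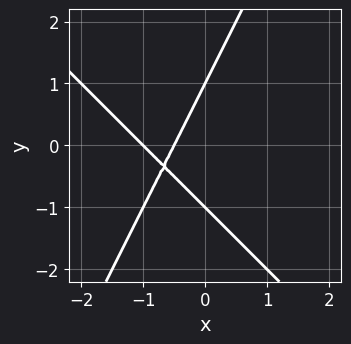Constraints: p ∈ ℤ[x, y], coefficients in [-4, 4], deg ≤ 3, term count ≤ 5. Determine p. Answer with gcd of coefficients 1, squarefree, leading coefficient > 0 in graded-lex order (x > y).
1. The degree is 2 — no degree-1 curve has this shape.
2. Checking where it meets the axes: the y-axis gridline crossings are at y ∈ {-1, 1}; one x-axis crossing is at x = -1.
3. Matching integer coefficients to the picture gives p.

2*x^2 + x*y - y^2 + 3*x + 1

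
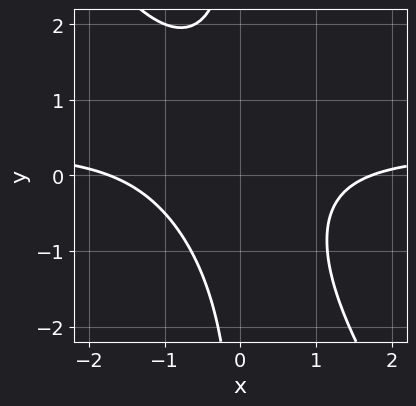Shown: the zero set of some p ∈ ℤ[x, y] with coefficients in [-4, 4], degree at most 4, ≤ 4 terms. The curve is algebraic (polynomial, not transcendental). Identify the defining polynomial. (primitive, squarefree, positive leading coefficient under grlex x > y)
First, the degree is 3 — the shape is more complex than any degree-2 curve.
Then, from the axis intercepts and sections: it misses every integer gridline on the y-axis.
Finally, assembling these constraints gives the stated polynomial.

3*x^2*y + 2*x*y^2 - x^2 + 3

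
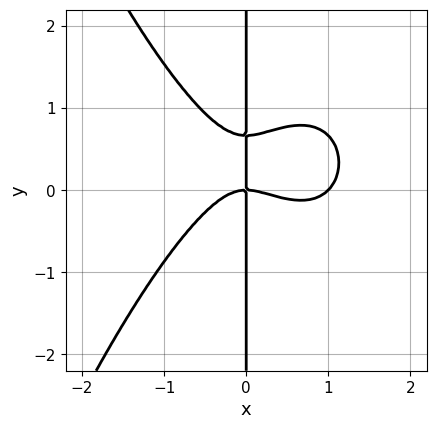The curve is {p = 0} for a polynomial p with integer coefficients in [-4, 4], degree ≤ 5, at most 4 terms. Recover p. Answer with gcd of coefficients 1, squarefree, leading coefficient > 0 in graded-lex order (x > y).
Degree: no degree-3 curve has this shape, so deg p = 4.
Checking where it meets the axes: the x-axis gridline crossings are at x ∈ {0, 1}; the visible y-axis segment lies entirely on the curve.
Putting this together gives p.

2*x^4 - 2*x^3 + 3*x*y^2 - 2*x*y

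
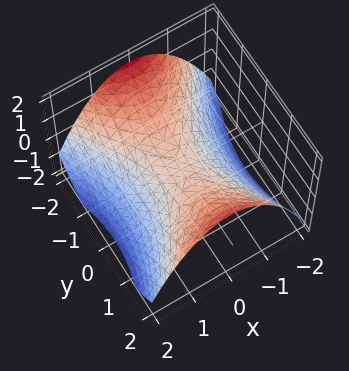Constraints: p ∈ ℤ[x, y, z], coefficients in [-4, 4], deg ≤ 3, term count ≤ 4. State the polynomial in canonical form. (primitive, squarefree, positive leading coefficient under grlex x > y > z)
Degree: a saddle surface; a quadric, so deg p = 2.
Symmetries: it's symmetric under y → −y, forcing even powers of y; mirror symmetry x ↦ −x ⇒ only even powers of x.
Reading off the gridlines: it crosses the y-axis at the gridline y = 0; one x-axis crossing is at x = 0; one z-axis crossing is at z = 0.
Fitting integer coefficients to these (and the overall shape) gives p.

2*x^2 - y^2 + 3*z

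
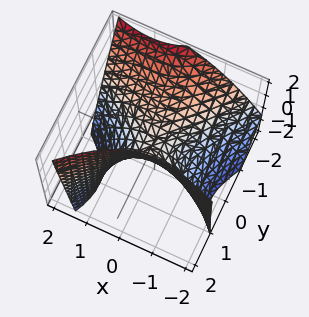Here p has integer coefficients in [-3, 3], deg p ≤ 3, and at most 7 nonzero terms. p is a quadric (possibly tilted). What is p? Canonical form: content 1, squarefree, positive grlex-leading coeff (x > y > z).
2*x^2 + 2*x*y - 3*y^2 - 2*y*z + 3*z

1. Degree: no degree-1 surface has this shape, so deg p = 2.
2. Checking where it meets the axes: one z-axis crossing is at z = 0; one x-axis crossing is at x = 0; one y-axis crossing is at y = 0.
3. Assembling these constraints gives the stated polynomial.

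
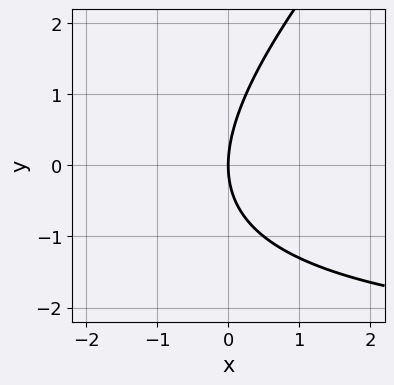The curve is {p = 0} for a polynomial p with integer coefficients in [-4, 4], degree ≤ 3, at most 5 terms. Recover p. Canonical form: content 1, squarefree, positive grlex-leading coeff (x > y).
x*y - y^2 + 3*x

The degree is 2 — no degree-1 curve has this shape.
Observable constraints: it meets the x-axis at x = 0 (among the integer gridlines); it meets the y-axis at y = 0 (among the integer gridlines).
These observations pin down the coefficients.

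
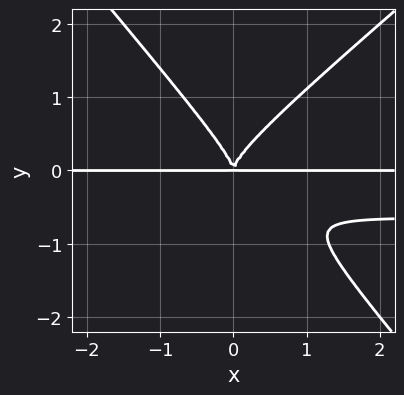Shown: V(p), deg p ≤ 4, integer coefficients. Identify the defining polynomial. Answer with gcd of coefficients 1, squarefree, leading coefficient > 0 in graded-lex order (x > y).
3*x^2*y^2 - x*y^3 - 3*y^4 + 2*x^2*y

First, deg p = 4. A generic line meets the curve in up to 4 points.
Next, from the visible intercepts: every point of the x-axis in the box is on the curve.
Finally, together with the visible shape, these determine p as stated.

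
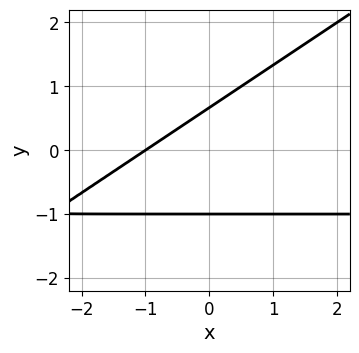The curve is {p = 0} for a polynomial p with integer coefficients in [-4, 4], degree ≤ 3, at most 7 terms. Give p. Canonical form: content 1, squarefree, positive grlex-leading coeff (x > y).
1. The degree is 2 — a generic line meets the curve in up to 2 points.
2. From the visible intercepts: one x-axis crossing is at x = -1; it crosses the y-axis at the gridline y = -1.
3. Solving for integer coefficients yields p as stated.

2*x*y - 3*y^2 + 2*x - y + 2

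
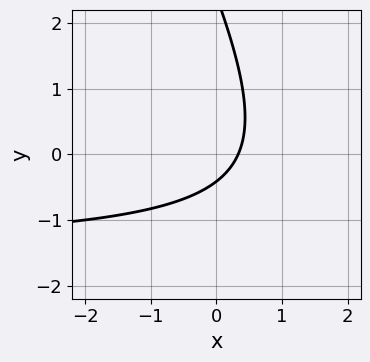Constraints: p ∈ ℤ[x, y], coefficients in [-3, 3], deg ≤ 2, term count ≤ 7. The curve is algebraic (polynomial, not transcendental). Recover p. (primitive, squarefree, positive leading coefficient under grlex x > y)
2*x*y + y^2 + 3*x - 2*y - 1

1. The degree is 2 — a generic line meets the curve in up to 2 points.
2. Solving for integer coefficients yields p as stated.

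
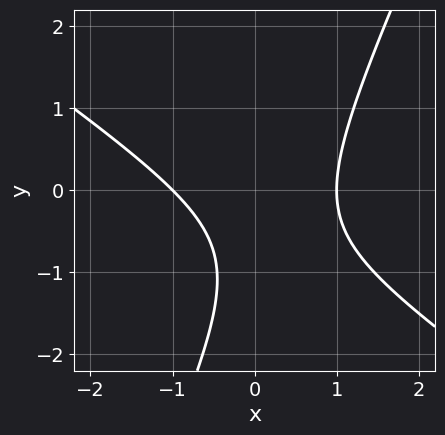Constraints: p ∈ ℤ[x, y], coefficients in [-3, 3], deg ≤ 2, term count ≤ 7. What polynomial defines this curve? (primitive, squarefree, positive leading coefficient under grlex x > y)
(a) deg p = 2.
(b) Reading off the gridlines: it misses every integer gridline on the y-axis; the x-axis gridline crossings are at x ∈ {-1, 1}.
(c) Solving for integer coefficients yields p as stated.

3*x^2 + 3*x*y - 2*y^2 - 3*y - 3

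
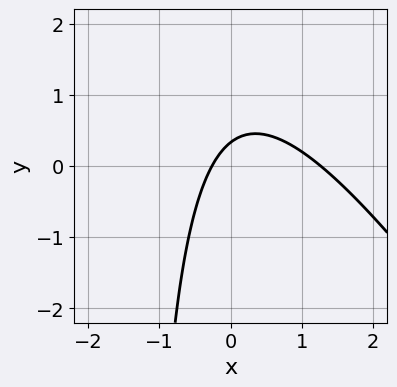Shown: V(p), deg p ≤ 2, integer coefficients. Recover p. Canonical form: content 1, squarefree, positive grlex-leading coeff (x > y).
First, degree: the shape is more complex than any degree-1 curve, so deg p = 2.
Finally, putting this together gives p.

3*x^2 + 2*x*y - 3*x + 3*y - 1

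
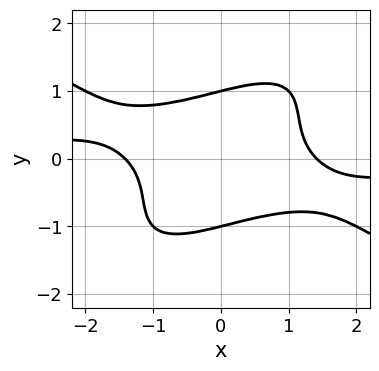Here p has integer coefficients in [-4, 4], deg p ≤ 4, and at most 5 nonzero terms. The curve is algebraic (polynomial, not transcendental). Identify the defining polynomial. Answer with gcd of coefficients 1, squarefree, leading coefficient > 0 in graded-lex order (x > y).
First, the degree is 4 — a generic line meets the curve in up to 4 points.
Next, from the axis intercepts and sections: the y-axis gridline crossings are at y ∈ {-1, 1}.
Finally, putting this together gives p.

x^3*y - 2*x*y^3 + 2*y^4 + x^2 - 2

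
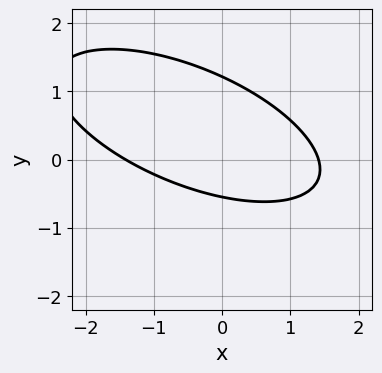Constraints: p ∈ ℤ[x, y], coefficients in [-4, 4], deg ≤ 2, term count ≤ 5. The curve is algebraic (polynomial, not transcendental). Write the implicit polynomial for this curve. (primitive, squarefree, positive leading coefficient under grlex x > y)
x^2 + 2*x*y + 3*y^2 - 2*y - 2

The degree is 2 — the shape is more complex than any degree-1 curve.
Solving for integer coefficients yields p as stated.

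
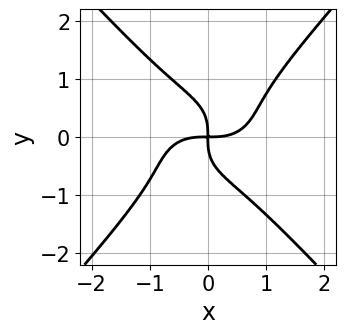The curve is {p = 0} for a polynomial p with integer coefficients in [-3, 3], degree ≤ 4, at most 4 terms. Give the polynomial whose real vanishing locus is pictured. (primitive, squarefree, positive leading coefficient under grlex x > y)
2*x^4 + 2*x^2*y^2 - 3*y^4 - 3*x*y

First, deg p = 4.
Next, reading off the gridlines: it meets the x-axis at x = 0 (among the integer gridlines); one y-axis crossing is at y = 0.
Finally, the integer polynomial consistent with all of this is the stated p.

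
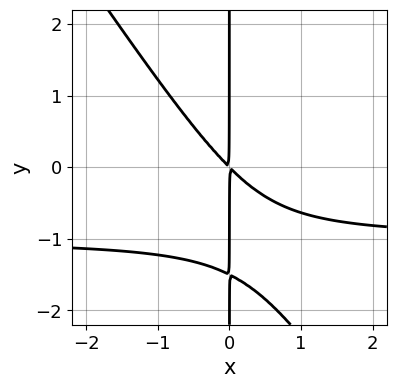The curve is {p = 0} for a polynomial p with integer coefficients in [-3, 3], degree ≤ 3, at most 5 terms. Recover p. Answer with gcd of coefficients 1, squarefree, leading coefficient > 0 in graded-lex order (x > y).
1. Degree: a generic line meets the curve in up to 3 points, so deg p = 3.
2. Observable constraints: every point of the y-axis in the box is on the curve.
3. Together with the visible shape, these determine p as stated.

3*x^2*y + 2*x*y^2 + 3*x^2 + 3*x*y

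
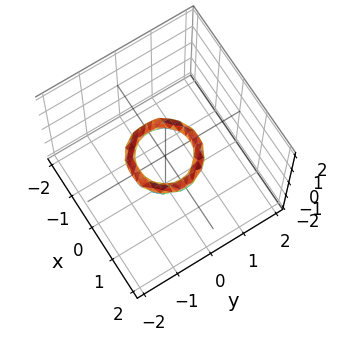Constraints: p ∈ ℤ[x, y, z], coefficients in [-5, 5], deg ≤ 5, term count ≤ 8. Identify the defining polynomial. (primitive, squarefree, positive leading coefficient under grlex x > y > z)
2*x^4 + 4*x^2*y^2 + 2*y^4 - 3*x^2 - 3*y^2 + 3*z^2 + 1

(a) deg p = 4. The shape is more complex than any degree-3 surface.
(b) Symmetry: every cross-section ⟂ z is a circle, so x, y appear only via x² + y².
(c) Observable constraints: a circular section at z = 0 has radius between 0 and 1; no z-intercept at any integer in the box; the x-axis gridline crossings are at x ∈ {-1, 1}; the y-axis gridline crossings are at y ∈ {-1, 1}.
(d) Assembling these constraints gives the stated polynomial.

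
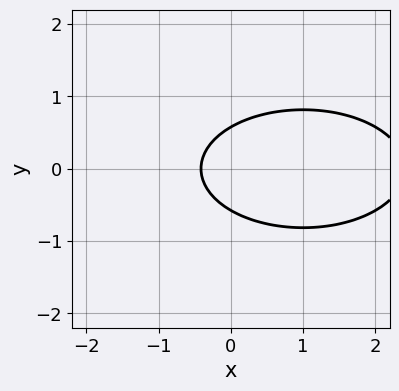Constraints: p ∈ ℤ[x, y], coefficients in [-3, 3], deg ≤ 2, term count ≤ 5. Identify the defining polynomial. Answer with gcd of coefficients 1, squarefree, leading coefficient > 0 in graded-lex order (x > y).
(a) The degree is 2 — the shape is more complex than any degree-1 curve.
(b) Symmetries: mirror symmetry y ↦ −y ⇒ only even powers of y.
(c) These observations pin down the coefficients.

x^2 + 3*y^2 - 2*x - 1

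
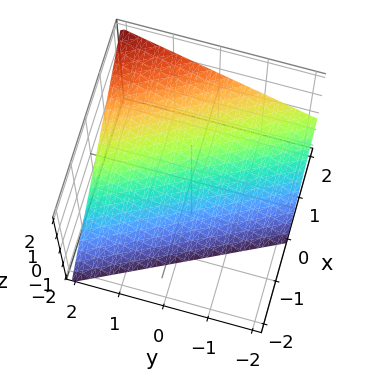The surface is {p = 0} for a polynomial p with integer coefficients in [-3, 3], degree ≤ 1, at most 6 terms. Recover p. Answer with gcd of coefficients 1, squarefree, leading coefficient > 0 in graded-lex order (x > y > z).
2*x + y - 2*z - 2

First, degree: the surface is flat (a plane), so deg p = 1.
Then, reading off the gridlines: it meets the z-axis at z = -1 (among the integer gridlines); one y-axis crossing is at y = 2; it crosses the x-axis at the gridline x = 1.
Finally, these observations pin down the coefficients.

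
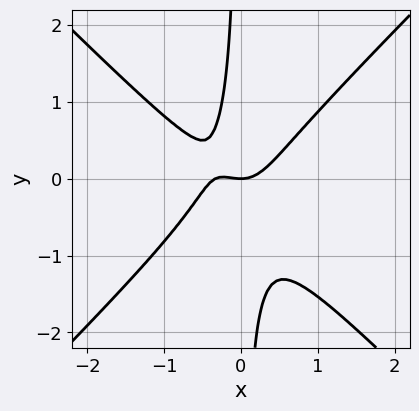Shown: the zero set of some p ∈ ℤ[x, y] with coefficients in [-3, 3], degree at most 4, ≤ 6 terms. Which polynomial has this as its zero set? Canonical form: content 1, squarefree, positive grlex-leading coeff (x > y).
1. Degree: no degree-2 curve has this shape, so deg p = 3.
2. From the visible intercepts: one x-axis crossing is at x = 0; it meets the y-axis at y = 0 (among the integer gridlines).
3. Matching integer coefficients to the picture gives p.

3*x^3 - 3*x*y^2 + x^2 - x*y - y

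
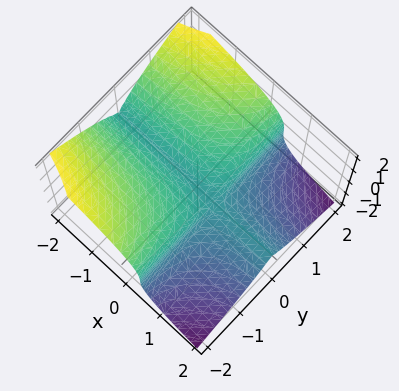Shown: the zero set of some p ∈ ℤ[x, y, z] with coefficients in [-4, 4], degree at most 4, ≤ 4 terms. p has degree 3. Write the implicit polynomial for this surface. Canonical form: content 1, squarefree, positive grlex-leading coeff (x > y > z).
(a) The degree is 3 — a generic line meets the surface in up to 3 points.
(b) Reading off the gridlines: it meets the y-axis at y = 0 (among the integer gridlines); every point of the x-axis in the box is on the surface; it meets the z-axis at z = 0 (among the integer gridlines).
(c) Assembling these constraints gives the stated polynomial.

2*x*y^2 + 2*z^3 - y^2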